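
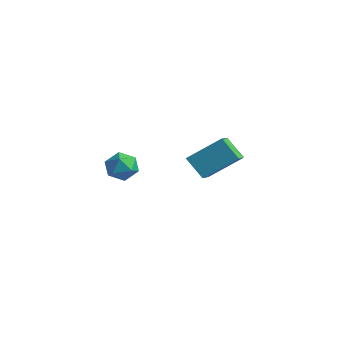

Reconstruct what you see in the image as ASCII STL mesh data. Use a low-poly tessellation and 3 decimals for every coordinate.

solid 
facet normal -0.727 -0.058 0.684
outer loop
vertex -1.513 3.284 -2.732
vertex -2.044 4.138 -3.224
vertex -2.301 2.259 -3.657
endloop
endfacet
facet normal 0.475 -0.762 0.440
outer loop
vertex -1.516 2.322 -4.396
vertex -1.513 3.284 -2.732
vertex -2.301 2.259 -3.657
endloop
endfacet
facet normal -0.727 -0.058 0.684
outer loop
vertex -2.301 2.259 -3.657
vertex -2.044 4.138 -3.224
vertex -2.833 3.113 -4.15
endloop
endfacet
facet normal -0.496 -0.645 -0.582
outer loop
vertex -2.833 3.113 -4.15
vertex -1.516 2.322 -4.396
vertex -2.301 2.259 -3.657
endloop
endfacet
facet normal 0.496 0.644 0.582
outer loop
vertex -1.513 3.284 -2.732
vertex -1.259 4.201 -3.963
vertex -2.044 4.138 -3.224
endloop
endfacet
facet normal 0.474 -0.763 0.440
outer loop
vertex -0.727 3.347 -3.47
vertex -1.513 3.284 -2.732
vertex -1.516 2.322 -4.396
endloop
endfacet
facet normal 0.495 0.645 0.582
outer loop
vertex -0.727 3.347 -3.47
vertex -1.259 4.201 -3.963
vertex -1.513 3.284 -2.732
endloop
endfacet
facet normal -0.475 0.763 -0.439
outer loop
vertex -2.044 4.138 -3.224
vertex -1.259 4.201 -3.963
vertex -2.833 3.113 -4.15
endloop
endfacet
facet normal -0.496 -0.644 -0.583
outer loop
vertex -2.047 3.176 -4.888
vertex -1.516 2.322 -4.396
vertex -2.833 3.113 -4.15
endloop
endfacet
facet normal -0.475 0.762 -0.440
outer loop
vertex -2.833 3.113 -4.15
vertex -1.259 4.201 -3.963
vertex -2.047 3.176 -4.888
endloop
endfacet
facet normal 0.727 0.058 -0.684
outer loop
vertex -2.047 3.176 -4.888
vertex -0.727 3.347 -3.47
vertex -1.516 2.322 -4.396
endloop
endfacet
facet normal 0.727 0.058 -0.684
outer loop
vertex -1.259 4.201 -3.963
vertex -0.727 3.347 -3.47
vertex -2.047 3.176 -4.888
endloop
endfacet
facet normal -0.750 0.591 0.298
outer loop
vertex -2.675 -1.01 -2.715
vertex -2.387 -0.944 -2.121
vertex -2.244 -0.518 -2.607
endloop
endfacet
facet normal -0.642 0.651 -0.405
outer loop
vertex -2.675 -1.01 -2.715
vertex -2.244 -0.518 -2.607
vertex -2.226 -0.855 -3.177
endloop
endfacet
facet normal -0.717 0.002 -0.697
outer loop
vertex -2.675 -1.01 -2.715
vertex -2.226 -0.855 -3.177
vertex -2.358 -1.491 -3.043
endloop
endfacet
facet normal -0.872 -0.458 -0.172
outer loop
vertex -2.675 -1.01 -2.715
vertex -2.358 -1.491 -3.043
vertex -2.458 -1.546 -2.39
endloop
endfacet
facet normal -0.892 -0.093 0.443
outer loop
vertex -2.675 -1.01 -2.715
vertex -2.458 -1.546 -2.39
vertex -2.387 -0.944 -2.121
endloop
endfacet
facet normal 0.031 0.861 -0.508
outer loop
vertex -2.226 -0.855 -3.177
vertex -2.244 -0.518 -2.607
vertex -1.662 -0.694 -2.87
endloop
endfacet
facet normal -0.142 0.765 0.629
outer loop
vertex -2.244 -0.518 -2.607
vertex -2.387 -0.944 -2.121
vertex -1.762 -0.749 -2.217
endloop
endfacet
facet normal -0.372 -0.342 0.863
outer loop
vertex -2.387 -0.944 -2.121
vertex -2.458 -1.546 -2.39
vertex -1.894 -1.385 -2.083
endloop
endfacet
facet normal -0.341 -0.931 -0.131
outer loop
vertex -2.458 -1.546 -2.39
vertex -2.358 -1.491 -3.043
vertex -1.876 -1.722 -2.653
endloop
endfacet
facet normal -0.092 -0.187 -0.978
outer loop
vertex -2.358 -1.491 -3.043
vertex -2.226 -0.855 -3.177
vertex -1.733 -1.296 -3.139
endloop
endfacet
facet normal 0.872 0.458 0.172
outer loop
vertex -1.445 -1.23 -2.545
vertex -1.662 -0.694 -2.87
vertex -1.762 -0.749 -2.217
endloop
endfacet
facet normal 0.717 -0.002 0.697
outer loop
vertex -1.445 -1.23 -2.545
vertex -1.762 -0.749 -2.217
vertex -1.894 -1.385 -2.083
endloop
endfacet
facet normal 0.642 -0.651 0.405
outer loop
vertex -1.445 -1.23 -2.545
vertex -1.894 -1.385 -2.083
vertex -1.876 -1.722 -2.653
endloop
endfacet
facet normal 0.750 -0.591 -0.298
outer loop
vertex -1.445 -1.23 -2.545
vertex -1.876 -1.722 -2.653
vertex -1.733 -1.296 -3.139
endloop
endfacet
facet normal 0.892 0.093 -0.443
outer loop
vertex -1.445 -1.23 -2.545
vertex -1.733 -1.296 -3.139
vertex -1.662 -0.694 -2.87
endloop
endfacet
facet normal 0.341 0.931 0.131
outer loop
vertex -1.762 -0.749 -2.217
vertex -1.662 -0.694 -2.87
vertex -2.244 -0.518 -2.607
endloop
endfacet
facet normal 0.092 0.187 0.978
outer loop
vertex -1.894 -1.385 -2.083
vertex -1.762 -0.749 -2.217
vertex -2.387 -0.944 -2.121
endloop
endfacet
facet normal -0.031 -0.861 0.508
outer loop
vertex -1.876 -1.722 -2.653
vertex -1.894 -1.385 -2.083
vertex -2.458 -1.546 -2.39
endloop
endfacet
facet normal 0.142 -0.765 -0.629
outer loop
vertex -1.733 -1.296 -3.139
vertex -1.876 -1.722 -2.653
vertex -2.358 -1.491 -3.043
endloop
endfacet
facet normal 0.372 0.342 -0.863
outer loop
vertex -1.662 -0.694 -2.87
vertex -1.733 -1.296 -3.139
vertex -2.226 -0.855 -3.177
endloop
endfacet

endsolid


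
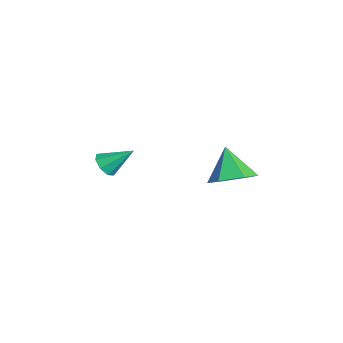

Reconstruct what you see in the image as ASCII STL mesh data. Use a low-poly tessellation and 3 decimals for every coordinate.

solid 
facet normal -0.235 -0.757 -0.609
outer loop
vertex 0.879 -3.215 2.992
vertex 0.555 -3.504 3.476
vertex 0.4 -3.08 3.009
endloop
endfacet
facet normal 0.217 0.834 -0.507
outer loop
vertex 0.879 -3.215 2.992
vertex 0.4 -3.08 3.009
vertex 0.905 -2.376 4.384
endloop
endfacet
facet normal -0.233 -0.757 -0.610
outer loop
vertex 0.4 -3.08 3.009
vertex 0.555 -3.504 3.476
vertex 0.012 -3.194 3.299
endloop
endfacet
facet normal -0.451 0.851 -0.270
outer loop
vertex 0.4 -3.08 3.009
vertex 0.012 -3.194 3.299
vertex 0.905 -2.376 4.384
endloop
endfacet
facet normal -0.234 -0.758 -0.609
outer loop
vertex 0.012 -3.194 3.299
vertex 0.555 -3.504 3.476
vertex -0.057 -3.489 3.693
endloop
endfacet
facet normal -0.804 0.534 0.259
outer loop
vertex 0.012 -3.194 3.299
vertex -0.057 -3.489 3.693
vertex 0.905 -2.376 4.384
endloop
endfacet
facet normal -0.234 -0.758 -0.609
outer loop
vertex -0.057 -3.489 3.693
vertex 0.555 -3.504 3.476
vertex 0.232 -3.793 3.96
endloop
endfacet
facet normal -0.635 0.072 0.769
outer loop
vertex -0.057 -3.489 3.693
vertex 0.232 -3.793 3.96
vertex 0.905 -2.376 4.384
endloop
endfacet
facet normal -0.234 -0.758 -0.609
outer loop
vertex 0.232 -3.793 3.96
vertex 0.555 -3.504 3.476
vertex 0.71 -3.928 3.944
endloop
endfacet
facet normal -0.043 -0.267 0.963
outer loop
vertex 0.232 -3.793 3.96
vertex 0.71 -3.928 3.944
vertex 0.905 -2.376 4.384
endloop
endfacet
facet normal -0.236 -0.758 -0.608
outer loop
vertex 0.71 -3.928 3.944
vertex 0.555 -3.504 3.476
vertex 1.098 -3.815 3.653
endloop
endfacet
facet normal 0.627 -0.284 0.725
outer loop
vertex 0.71 -3.928 3.944
vertex 1.098 -3.815 3.653
vertex 0.905 -2.376 4.384
endloop
endfacet
facet normal -0.235 -0.757 -0.609
outer loop
vertex 1.098 -3.815 3.653
vertex 0.555 -3.504 3.476
vertex 1.168 -3.52 3.259
endloop
endfacet
facet normal 0.980 0.031 0.197
outer loop
vertex 1.098 -3.815 3.653
vertex 1.168 -3.52 3.259
vertex 0.905 -2.376 4.384
endloop
endfacet
facet normal -0.236 -0.757 -0.610
outer loop
vertex 1.168 -3.52 3.259
vertex 0.555 -3.504 3.476
vertex 0.879 -3.215 2.992
endloop
endfacet
facet normal 0.811 0.494 -0.313
outer loop
vertex 1.168 -3.52 3.259
vertex 0.879 -3.215 2.992
vertex 0.905 -2.376 4.384
endloop
endfacet
facet normal 0.605 0.040 -0.795
outer loop
vertex 1.054 2.253 2.154
vertex 0.22 1.985 1.506
vertex 0.43 3.033 1.719
endloop
endfacet
facet normal 0.194 0.592 0.783
outer loop
vertex 1.054 2.253 2.154
vertex 0.43 3.033 1.719
vertex -0.82 1.915 2.874
endloop
endfacet
facet normal 0.605 0.040 -0.795
outer loop
vertex 0.43 3.033 1.719
vertex 0.22 1.985 1.506
vertex -0.404 2.765 1.071
endloop
endfacet
facet normal -0.484 0.829 0.279
outer loop
vertex 0.43 3.033 1.719
vertex -0.404 2.765 1.071
vertex -0.82 1.915 2.874
endloop
endfacet
facet normal 0.605 0.040 -0.795
outer loop
vertex -0.404 2.765 1.071
vertex 0.22 1.985 1.506
vertex -0.614 1.717 0.858
endloop
endfacet
facet normal -0.968 0.219 -0.120
outer loop
vertex -0.404 2.765 1.071
vertex -0.614 1.717 0.858
vertex -0.82 1.915 2.874
endloop
endfacet
facet normal 0.605 0.041 -0.795
outer loop
vertex -0.614 1.717 0.858
vertex 0.22 1.985 1.506
vertex 0.011 0.937 1.293
endloop
endfacet
facet normal -0.776 -0.631 -0.017
outer loop
vertex -0.614 1.717 0.858
vertex 0.011 0.937 1.293
vertex -0.82 1.915 2.874
endloop
endfacet
facet normal 0.605 0.041 -0.795
outer loop
vertex 0.011 0.937 1.293
vertex 0.22 1.985 1.506
vertex 0.845 1.205 1.941
endloop
endfacet
facet normal -0.098 -0.869 0.486
outer loop
vertex 0.011 0.937 1.293
vertex 0.845 1.205 1.941
vertex -0.82 1.915 2.874
endloop
endfacet
facet normal 0.605 0.041 -0.795
outer loop
vertex 0.845 1.205 1.941
vertex 0.22 1.985 1.506
vertex 1.054 2.253 2.154
endloop
endfacet
facet normal 0.387 -0.257 0.886
outer loop
vertex 0.845 1.205 1.941
vertex 1.054 2.253 2.154
vertex -0.82 1.915 2.874
endloop
endfacet

endsolid


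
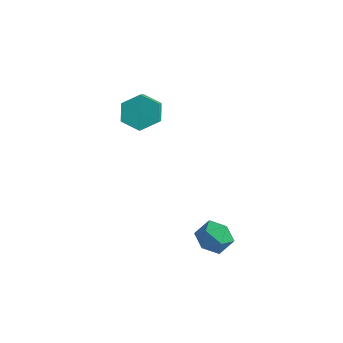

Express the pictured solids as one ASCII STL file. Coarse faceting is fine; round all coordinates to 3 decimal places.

solid 
facet normal -0.319 0.851 -0.417
outer loop
vertex 3.534 -2.216 -3.412
vertex 2.717 -2.291 -2.941
vertex 3.445 -1.828 -2.553
endloop
endfacet
facet normal 0.391 0.853 -0.345
outer loop
vertex 3.534 -2.216 -3.412
vertex 3.445 -1.828 -2.553
vertex 4.24 -2.286 -2.785
endloop
endfacet
facet normal 0.651 0.292 -0.701
outer loop
vertex 3.534 -2.216 -3.412
vertex 4.24 -2.286 -2.785
vertex 4.003 -3.032 -3.316
endloop
endfacet
facet normal 0.103 -0.058 -0.993
outer loop
vertex 3.534 -2.216 -3.412
vertex 4.003 -3.032 -3.316
vertex 3.062 -3.035 -3.413
endloop
endfacet
facet normal -0.498 0.288 -0.818
outer loop
vertex 3.534 -2.216 -3.412
vertex 3.062 -3.035 -3.413
vertex 2.717 -2.291 -2.941
endloop
endfacet
facet normal 0.542 0.765 0.347
outer loop
vertex 4.24 -2.286 -2.785
vertex 3.445 -1.828 -2.553
vertex 3.858 -2.405 -1.927
endloop
endfacet
facet normal -0.606 0.761 0.229
outer loop
vertex 3.445 -1.828 -2.553
vertex 2.717 -2.291 -2.941
vertex 2.917 -2.408 -2.024
endloop
endfacet
facet normal -0.895 -0.149 -0.419
outer loop
vertex 2.717 -2.291 -2.941
vertex 3.062 -3.035 -3.413
vertex 2.68 -3.154 -2.555
endloop
endfacet
facet normal 0.075 -0.708 -0.702
outer loop
vertex 3.062 -3.035 -3.413
vertex 4.003 -3.032 -3.316
vertex 3.475 -3.612 -2.787
endloop
endfacet
facet normal 0.963 -0.143 -0.228
outer loop
vertex 4.003 -3.032 -3.316
vertex 4.24 -2.286 -2.785
vertex 4.203 -3.149 -2.399
endloop
endfacet
facet normal -0.103 0.058 0.993
outer loop
vertex 3.386 -3.224 -1.928
vertex 3.858 -2.405 -1.927
vertex 2.917 -2.408 -2.024
endloop
endfacet
facet normal -0.651 -0.292 0.701
outer loop
vertex 3.386 -3.224 -1.928
vertex 2.917 -2.408 -2.024
vertex 2.68 -3.154 -2.555
endloop
endfacet
facet normal -0.391 -0.853 0.345
outer loop
vertex 3.386 -3.224 -1.928
vertex 2.68 -3.154 -2.555
vertex 3.475 -3.612 -2.787
endloop
endfacet
facet normal 0.319 -0.851 0.417
outer loop
vertex 3.386 -3.224 -1.928
vertex 3.475 -3.612 -2.787
vertex 4.203 -3.149 -2.399
endloop
endfacet
facet normal 0.498 -0.288 0.818
outer loop
vertex 3.386 -3.224 -1.928
vertex 4.203 -3.149 -2.399
vertex 3.858 -2.405 -1.927
endloop
endfacet
facet normal -0.075 0.708 0.702
outer loop
vertex 2.917 -2.408 -2.024
vertex 3.858 -2.405 -1.927
vertex 3.445 -1.828 -2.553
endloop
endfacet
facet normal -0.963 0.143 0.228
outer loop
vertex 2.68 -3.154 -2.555
vertex 2.917 -2.408 -2.024
vertex 2.717 -2.291 -2.941
endloop
endfacet
facet normal -0.542 -0.765 -0.347
outer loop
vertex 3.475 -3.612 -2.787
vertex 2.68 -3.154 -2.555
vertex 3.062 -3.035 -3.413
endloop
endfacet
facet normal 0.606 -0.761 -0.229
outer loop
vertex 4.203 -3.149 -2.399
vertex 3.475 -3.612 -2.787
vertex 4.003 -3.032 -3.316
endloop
endfacet
facet normal 0.895 0.149 0.419
outer loop
vertex 3.858 -2.405 -1.927
vertex 4.203 -3.149 -2.399
vertex 4.24 -2.286 -2.785
endloop
endfacet
facet normal -0.459 0.652 -0.604
outer loop
vertex -1.996 -1.197 0.863
vertex -2.361 -0.738 1.636
vertex -1.502 -0.47 1.273
endloop
endfacet
facet normal 0.728 -0.113 -0.676
outer loop
vertex -1.996 -1.197 0.863
vertex -1.502 -0.47 1.273
vertex -1.275 -2.22 1.811
endloop
endfacet
facet normal 0.728 -0.113 -0.676
outer loop
vertex -1.275 -2.22 1.811
vertex -1.502 -0.47 1.273
vertex -0.781 -1.493 2.221
endloop
endfacet
facet normal 0.460 -0.652 0.603
outer loop
vertex -1.275 -2.22 1.811
vertex -0.781 -1.493 2.221
vertex -1.639 -1.762 2.584
endloop
endfacet
facet normal -0.459 0.652 -0.604
outer loop
vertex -1.502 -0.47 1.273
vertex -2.361 -0.738 1.636
vertex -1.867 -0.011 2.046
endloop
endfacet
facet normal 0.805 0.593 0.028
outer loop
vertex -1.502 -0.47 1.273
vertex -1.867 -0.011 2.046
vertex -0.781 -1.493 2.221
endloop
endfacet
facet normal 0.805 0.593 0.028
outer loop
vertex -0.781 -1.493 2.221
vertex -1.867 -0.011 2.046
vertex -1.146 -1.034 2.994
endloop
endfacet
facet normal 0.460 -0.651 0.604
outer loop
vertex -0.781 -1.493 2.221
vertex -1.146 -1.034 2.994
vertex -1.639 -1.762 2.584
endloop
endfacet
facet normal -0.460 0.652 -0.603
outer loop
vertex -1.867 -0.011 2.046
vertex -2.361 -0.738 1.636
vertex -2.725 -0.28 2.409
endloop
endfacet
facet normal 0.076 0.706 0.704
outer loop
vertex -1.867 -0.011 2.046
vertex -2.725 -0.28 2.409
vertex -1.146 -1.034 2.994
endloop
endfacet
facet normal 0.076 0.706 0.704
outer loop
vertex -1.146 -1.034 2.994
vertex -2.725 -0.28 2.409
vertex -2.004 -1.303 3.357
endloop
endfacet
facet normal 0.460 -0.651 0.604
outer loop
vertex -1.146 -1.034 2.994
vertex -2.004 -1.303 3.357
vertex -1.639 -1.762 2.584
endloop
endfacet
facet normal -0.460 0.652 -0.603
outer loop
vertex -2.725 -0.28 2.409
vertex -2.361 -0.738 1.636
vertex -3.219 -1.007 1.999
endloop
endfacet
facet normal -0.728 0.113 0.676
outer loop
vertex -2.725 -0.28 2.409
vertex -3.219 -1.007 1.999
vertex -2.004 -1.303 3.357
endloop
endfacet
facet normal -0.728 0.113 0.676
outer loop
vertex -2.004 -1.303 3.357
vertex -3.219 -1.007 1.999
vertex -2.498 -2.03 2.947
endloop
endfacet
facet normal 0.459 -0.652 0.604
outer loop
vertex -2.004 -1.303 3.357
vertex -2.498 -2.03 2.947
vertex -1.639 -1.762 2.584
endloop
endfacet
facet normal -0.460 0.651 -0.604
outer loop
vertex -3.219 -1.007 1.999
vertex -2.361 -0.738 1.636
vertex -2.854 -1.466 1.226
endloop
endfacet
facet normal -0.805 -0.593 -0.028
outer loop
vertex -3.219 -1.007 1.999
vertex -2.854 -1.466 1.226
vertex -2.498 -2.03 2.947
endloop
endfacet
facet normal -0.805 -0.593 -0.028
outer loop
vertex -2.498 -2.03 2.947
vertex -2.854 -1.466 1.226
vertex -2.133 -2.489 2.174
endloop
endfacet
facet normal 0.459 -0.652 0.604
outer loop
vertex -2.498 -2.03 2.947
vertex -2.133 -2.489 2.174
vertex -1.639 -1.762 2.584
endloop
endfacet
facet normal -0.460 0.651 -0.604
outer loop
vertex -2.854 -1.466 1.226
vertex -2.361 -0.738 1.636
vertex -1.996 -1.197 0.863
endloop
endfacet
facet normal -0.076 -0.706 -0.704
outer loop
vertex -2.854 -1.466 1.226
vertex -1.996 -1.197 0.863
vertex -2.133 -2.489 2.174
endloop
endfacet
facet normal -0.076 -0.706 -0.704
outer loop
vertex -2.133 -2.489 2.174
vertex -1.996 -1.197 0.863
vertex -1.275 -2.22 1.811
endloop
endfacet
facet normal 0.460 -0.652 0.603
outer loop
vertex -2.133 -2.489 2.174
vertex -1.275 -2.22 1.811
vertex -1.639 -1.762 2.584
endloop
endfacet

endsolid


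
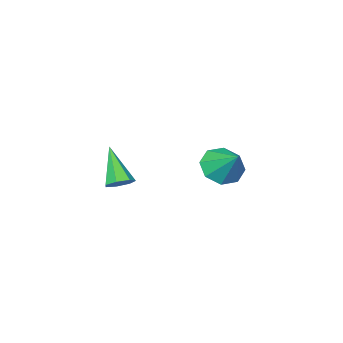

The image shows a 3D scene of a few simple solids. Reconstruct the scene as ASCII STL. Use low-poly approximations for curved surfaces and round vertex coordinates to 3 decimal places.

solid 
facet normal -0.163 -0.730 -0.664
outer loop
vertex -1.883 -2.252 -1.152
vertex -2.734 -1.769 -1.474
vertex -1.74 -1.748 -1.741
endloop
endfacet
facet normal 0.921 0.156 0.357
outer loop
vertex -1.883 -2.252 -1.152
vertex -1.74 -1.748 -1.741
vertex -2.466 -0.571 -0.386
endloop
endfacet
facet normal -0.163 -0.730 -0.663
outer loop
vertex -1.74 -1.748 -1.741
vertex -2.734 -1.769 -1.474
vertex -2.179 -1.257 -2.174
endloop
endfacet
facet normal 0.786 0.608 -0.107
outer loop
vertex -1.74 -1.748 -1.741
vertex -2.179 -1.257 -2.174
vertex -2.466 -0.571 -0.386
endloop
endfacet
facet normal -0.163 -0.730 -0.663
outer loop
vertex -2.179 -1.257 -2.174
vertex -2.734 -1.769 -1.474
vertex -2.943 -1.066 -2.197
endloop
endfacet
facet normal 0.239 0.919 -0.314
outer loop
vertex -2.179 -1.257 -2.174
vertex -2.943 -1.066 -2.197
vertex -2.466 -0.571 -0.386
endloop
endfacet
facet normal -0.164 -0.731 -0.663
outer loop
vertex -2.943 -1.066 -2.197
vertex -2.734 -1.769 -1.474
vertex -3.585 -1.286 -1.796
endloop
endfacet
facet normal -0.399 0.906 -0.142
outer loop
vertex -2.943 -1.066 -2.197
vertex -3.585 -1.286 -1.796
vertex -2.466 -0.571 -0.386
endloop
endfacet
facet normal -0.164 -0.731 -0.663
outer loop
vertex -3.585 -1.286 -1.796
vertex -2.734 -1.769 -1.474
vertex -3.728 -1.789 -1.206
endloop
endfacet
facet normal -0.757 0.577 0.308
outer loop
vertex -3.585 -1.286 -1.796
vertex -3.728 -1.789 -1.206
vertex -2.466 -0.571 -0.386
endloop
endfacet
facet normal -0.164 -0.730 -0.663
outer loop
vertex -3.728 -1.789 -1.206
vertex -2.734 -1.769 -1.474
vertex -3.289 -2.281 -0.773
endloop
endfacet
facet normal -0.622 0.125 0.773
outer loop
vertex -3.728 -1.789 -1.206
vertex -3.289 -2.281 -0.773
vertex -2.466 -0.571 -0.386
endloop
endfacet
facet normal -0.164 -0.731 -0.663
outer loop
vertex -3.289 -2.281 -0.773
vertex -2.734 -1.769 -1.474
vertex -2.525 -2.472 -0.751
endloop
endfacet
facet normal -0.075 -0.186 0.980
outer loop
vertex -3.289 -2.281 -0.773
vertex -2.525 -2.472 -0.751
vertex -2.466 -0.571 -0.386
endloop
endfacet
facet normal -0.164 -0.731 -0.663
outer loop
vertex -2.525 -2.472 -0.751
vertex -2.734 -1.769 -1.474
vertex -1.883 -2.252 -1.152
endloop
endfacet
facet normal 0.564 -0.173 0.808
outer loop
vertex -2.525 -2.472 -0.751
vertex -1.883 -2.252 -1.152
vertex -2.466 -0.571 -0.386
endloop
endfacet
facet normal 0.229 0.596 -0.770
outer loop
vertex 2.772 -2.683 -1.126
vertex 2.434 -2.209 -0.86
vertex 3.053 -2.349 -0.784
endloop
endfacet
facet normal 0.732 -0.679 0.061
outer loop
vertex 2.772 -2.683 -1.126
vertex 3.053 -2.349 -0.784
vertex 1.986 -3.371 0.64
endloop
endfacet
facet normal 0.229 0.595 -0.770
outer loop
vertex 3.053 -2.349 -0.784
vertex 2.434 -2.209 -0.86
vertex 2.868 -1.909 -0.499
endloop
endfacet
facet normal 0.812 -0.036 0.583
outer loop
vertex 3.053 -2.349 -0.784
vertex 2.868 -1.909 -0.499
vertex 1.986 -3.371 0.64
endloop
endfacet
facet normal 0.228 0.596 -0.770
outer loop
vertex 2.868 -1.909 -0.499
vertex 2.434 -2.209 -0.86
vertex 2.356 -1.696 -0.486
endloop
endfacet
facet normal 0.232 0.507 0.830
outer loop
vertex 2.868 -1.909 -0.499
vertex 2.356 -1.696 -0.486
vertex 1.986 -3.371 0.64
endloop
endfacet
facet normal 0.230 0.596 -0.769
outer loop
vertex 2.356 -1.696 -0.486
vertex 2.434 -2.209 -0.86
vertex 1.902 -1.868 -0.755
endloop
endfacet
facet normal -0.571 0.541 0.617
outer loop
vertex 2.356 -1.696 -0.486
vertex 1.902 -1.868 -0.755
vertex 1.986 -3.371 0.64
endloop
endfacet
facet normal 0.229 0.595 -0.771
outer loop
vertex 1.902 -1.868 -0.755
vertex 2.434 -2.209 -0.86
vertex 1.848 -2.298 -1.103
endloop
endfacet
facet normal -0.994 0.041 0.104
outer loop
vertex 1.902 -1.868 -0.755
vertex 1.848 -2.298 -1.103
vertex 1.986 -3.371 0.64
endloop
endfacet
facet normal 0.228 0.597 -0.769
outer loop
vertex 1.848 -2.298 -1.103
vertex 2.434 -2.209 -0.86
vertex 2.235 -2.66 -1.269
endloop
endfacet
facet normal -0.717 -0.618 -0.324
outer loop
vertex 1.848 -2.298 -1.103
vertex 2.235 -2.66 -1.269
vertex 1.986 -3.371 0.64
endloop
endfacet
facet normal 0.230 0.596 -0.769
outer loop
vertex 2.235 -2.66 -1.269
vertex 2.434 -2.209 -0.86
vertex 2.772 -2.683 -1.126
endloop
endfacet
facet normal 0.051 -0.938 -0.343
outer loop
vertex 2.235 -2.66 -1.269
vertex 2.772 -2.683 -1.126
vertex 1.986 -3.371 0.64
endloop
endfacet

endsolid


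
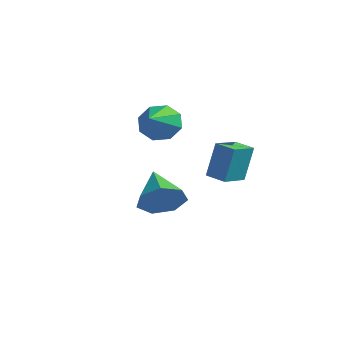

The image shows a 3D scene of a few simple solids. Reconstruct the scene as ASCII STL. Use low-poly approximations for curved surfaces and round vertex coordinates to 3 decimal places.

solid 
facet normal 0.739 -0.452 -0.500
outer loop
vertex 0.701 1.727 -3.163
vertex 0.357 2.13 -4.035
vertex 1.037 2.517 -3.38
endloop
endfacet
facet normal 0.172 0.192 0.966
outer loop
vertex 0.701 1.727 -3.163
vertex 1.037 2.517 -3.38
vertex -1.017 2.97 -3.105
endloop
endfacet
facet normal 0.739 -0.452 -0.500
outer loop
vertex 1.037 2.517 -3.38
vertex 0.357 2.13 -4.035
vertex 0.861 3.015 -4.09
endloop
endfacet
facet normal 0.250 0.821 0.514
outer loop
vertex 1.037 2.517 -3.38
vertex 0.861 3.015 -4.09
vertex -1.017 2.97 -3.105
endloop
endfacet
facet normal 0.739 -0.452 -0.500
outer loop
vertex 0.861 3.015 -4.09
vertex 0.357 2.13 -4.035
vertex 0.306 2.847 -4.758
endloop
endfacet
facet normal -0.107 0.982 -0.158
outer loop
vertex 0.861 3.015 -4.09
vertex 0.306 2.847 -4.758
vertex -1.017 2.97 -3.105
endloop
endfacet
facet normal 0.739 -0.451 -0.500
outer loop
vertex 0.306 2.847 -4.758
vertex 0.357 2.13 -4.035
vertex -0.21 2.139 -4.882
endloop
endfacet
facet normal -0.629 0.554 -0.545
outer loop
vertex 0.306 2.847 -4.758
vertex -0.21 2.139 -4.882
vertex -1.017 2.97 -3.105
endloop
endfacet
facet normal 0.739 -0.451 -0.500
outer loop
vertex -0.21 2.139 -4.882
vertex 0.357 2.13 -4.035
vertex -0.299 1.424 -4.368
endloop
endfacet
facet normal -0.925 -0.140 -0.355
outer loop
vertex -0.21 2.139 -4.882
vertex -0.299 1.424 -4.368
vertex -1.017 2.97 -3.105
endloop
endfacet
facet normal 0.739 -0.451 -0.499
outer loop
vertex -0.299 1.424 -4.368
vertex 0.357 2.13 -4.035
vertex 0.106 1.241 -3.603
endloop
endfacet
facet normal -0.770 -0.578 0.270
outer loop
vertex -0.299 1.424 -4.368
vertex 0.106 1.241 -3.603
vertex -1.017 2.97 -3.105
endloop
endfacet
facet normal 0.739 -0.452 -0.500
outer loop
vertex 0.106 1.241 -3.603
vertex 0.357 2.13 -4.035
vertex 0.701 1.727 -3.163
endloop
endfacet
facet normal -0.282 -0.430 0.857
outer loop
vertex 0.106 1.241 -3.603
vertex 0.701 1.727 -3.163
vertex -1.017 2.97 -3.105
endloop
endfacet
facet normal -0.992 -0.073 0.106
outer loop
vertex 2.277 3.048 -0.765
vertex 2.164 4.216 -1.014
vertex 2.134 2.697 -2.35
endloop
endfacet
facet normal 0.094 -0.974 0.207
outer loop
vertex 3.036 2.764 -2.446
vertex 2.277 3.048 -0.765
vertex 2.134 2.697 -2.35
endloop
endfacet
facet normal -0.992 -0.073 0.106
outer loop
vertex 2.134 2.697 -2.35
vertex 2.164 4.216 -1.014
vertex 2.021 3.865 -2.599
endloop
endfacet
facet normal -0.087 -0.216 -0.973
outer loop
vertex 2.021 3.865 -2.599
vertex 3.036 2.764 -2.446
vertex 2.134 2.697 -2.35
endloop
endfacet
facet normal 0.087 0.216 0.973
outer loop
vertex 2.277 3.048 -0.765
vertex 3.066 4.283 -1.11
vertex 2.164 4.216 -1.014
endloop
endfacet
facet normal 0.094 -0.974 0.207
outer loop
vertex 3.179 3.115 -0.861
vertex 2.277 3.048 -0.765
vertex 3.036 2.764 -2.446
endloop
endfacet
facet normal 0.087 0.216 0.973
outer loop
vertex 3.179 3.115 -0.861
vertex 3.066 4.283 -1.11
vertex 2.277 3.048 -0.765
endloop
endfacet
facet normal -0.094 0.974 -0.207
outer loop
vertex 2.164 4.216 -1.014
vertex 3.066 4.283 -1.11
vertex 2.021 3.865 -2.599
endloop
endfacet
facet normal -0.087 -0.216 -0.973
outer loop
vertex 2.923 3.932 -2.695
vertex 3.036 2.764 -2.446
vertex 2.021 3.865 -2.599
endloop
endfacet
facet normal -0.094 0.974 -0.207
outer loop
vertex 2.021 3.865 -2.599
vertex 3.066 4.283 -1.11
vertex 2.923 3.932 -2.695
endloop
endfacet
facet normal 0.992 0.073 -0.106
outer loop
vertex 2.923 3.932 -2.695
vertex 3.179 3.115 -0.861
vertex 3.036 2.764 -2.446
endloop
endfacet
facet normal 0.992 0.073 -0.106
outer loop
vertex 3.066 4.283 -1.11
vertex 3.179 3.115 -0.861
vertex 2.923 3.932 -2.695
endloop
endfacet
facet normal -0.460 0.776 -0.431
outer loop
vertex -1.783 4.623 -1.974
vertex -2.402 4.649 -1.267
vertex -1.568 5.049 -1.436
endloop
endfacet
facet normal 0.953 -0.153 -0.260
outer loop
vertex -1.783 4.623 -1.974
vertex -1.568 5.049 -1.436
vertex -1.598 3.291 -0.513
endloop
endfacet
facet normal -0.460 0.776 -0.431
outer loop
vertex -1.568 5.049 -1.436
vertex -2.402 4.649 -1.267
vertex -1.842 5.241 -0.798
endloop
endfacet
facet normal 0.923 0.166 0.346
outer loop
vertex -1.568 5.049 -1.436
vertex -1.842 5.241 -0.798
vertex -1.598 3.291 -0.513
endloop
endfacet
facet normal -0.459 0.776 -0.432
outer loop
vertex -1.842 5.241 -0.798
vertex -2.402 4.649 -1.267
vertex -2.444 5.086 -0.436
endloop
endfacet
facet normal 0.471 0.185 0.863
outer loop
vertex -1.842 5.241 -0.798
vertex -2.444 5.086 -0.436
vertex -1.598 3.291 -0.513
endloop
endfacet
facet normal -0.460 0.776 -0.431
outer loop
vertex -2.444 5.086 -0.436
vertex -2.402 4.649 -1.267
vertex -3.021 4.675 -0.56
endloop
endfacet
facet normal -0.136 -0.106 0.985
outer loop
vertex -2.444 5.086 -0.436
vertex -3.021 4.675 -0.56
vertex -1.598 3.291 -0.513
endloop
endfacet
facet normal -0.459 0.777 -0.431
outer loop
vertex -3.021 4.675 -0.56
vertex -2.402 4.649 -1.267
vertex -3.236 4.249 -1.099
endloop
endfacet
facet normal -0.545 -0.538 0.643
outer loop
vertex -3.021 4.675 -0.56
vertex -3.236 4.249 -1.099
vertex -1.598 3.291 -0.513
endloop
endfacet
facet normal -0.459 0.777 -0.431
outer loop
vertex -3.236 4.249 -1.099
vertex -2.402 4.649 -1.267
vertex -2.962 4.058 -1.736
endloop
endfacet
facet normal -0.514 -0.857 0.036
outer loop
vertex -3.236 4.249 -1.099
vertex -2.962 4.058 -1.736
vertex -1.598 3.291 -0.513
endloop
endfacet
facet normal -0.460 0.777 -0.430
outer loop
vertex -2.962 4.058 -1.736
vertex -2.402 4.649 -1.267
vertex -2.36 4.213 -2.099
endloop
endfacet
facet normal -0.063 -0.876 -0.479
outer loop
vertex -2.962 4.058 -1.736
vertex -2.36 4.213 -2.099
vertex -1.598 3.291 -0.513
endloop
endfacet
facet normal -0.459 0.777 -0.430
outer loop
vertex -2.36 4.213 -2.099
vertex -2.402 4.649 -1.267
vertex -1.783 4.623 -1.974
endloop
endfacet
facet normal 0.545 -0.584 -0.601
outer loop
vertex -2.36 4.213 -2.099
vertex -1.783 4.623 -1.974
vertex -1.598 3.291 -0.513
endloop
endfacet

endsolid


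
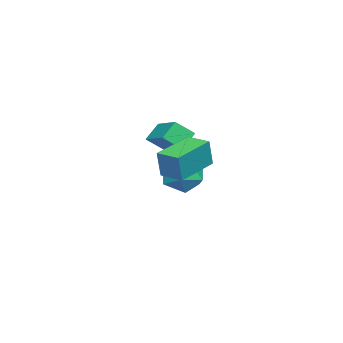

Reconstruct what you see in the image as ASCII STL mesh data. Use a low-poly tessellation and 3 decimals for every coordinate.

solid 
facet normal -0.950 0.237 0.203
outer loop
vertex 2.348 1.726 0.971
vertex 2.629 2.872 0.948
vertex 2.066 1.767 -0.4
endloop
endfacet
facet normal -0.237 -0.971 0.020
outer loop
vertex 4.071 1.268 -0.828
vertex 2.348 1.726 0.971
vertex 2.066 1.767 -0.4
endloop
endfacet
facet normal -0.950 0.237 0.203
outer loop
vertex 2.066 1.767 -0.4
vertex 2.629 2.872 0.948
vertex 2.347 2.913 -0.423
endloop
endfacet
facet normal -0.202 0.030 -0.979
outer loop
vertex 2.347 2.913 -0.423
vertex 4.071 1.268 -0.828
vertex 2.066 1.767 -0.4
endloop
endfacet
facet normal 0.202 -0.030 0.979
outer loop
vertex 2.348 1.726 0.971
vertex 4.634 2.373 0.52
vertex 2.629 2.872 0.948
endloop
endfacet
facet normal -0.237 -0.971 0.020
outer loop
vertex 4.353 1.227 0.543
vertex 2.348 1.726 0.971
vertex 4.071 1.268 -0.828
endloop
endfacet
facet normal 0.202 -0.030 0.979
outer loop
vertex 4.353 1.227 0.543
vertex 4.634 2.373 0.52
vertex 2.348 1.726 0.971
endloop
endfacet
facet normal 0.237 0.971 -0.020
outer loop
vertex 2.629 2.872 0.948
vertex 4.634 2.373 0.52
vertex 2.347 2.913 -0.423
endloop
endfacet
facet normal -0.202 0.030 -0.979
outer loop
vertex 4.352 2.414 -0.851
vertex 4.071 1.268 -0.828
vertex 2.347 2.913 -0.423
endloop
endfacet
facet normal 0.237 0.971 -0.020
outer loop
vertex 2.347 2.913 -0.423
vertex 4.634 2.373 0.52
vertex 4.352 2.414 -0.851
endloop
endfacet
facet normal 0.950 -0.237 -0.203
outer loop
vertex 4.352 2.414 -0.851
vertex 4.353 1.227 0.543
vertex 4.071 1.268 -0.828
endloop
endfacet
facet normal 0.950 -0.237 -0.203
outer loop
vertex 4.634 2.373 0.52
vertex 4.353 1.227 0.543
vertex 4.352 2.414 -0.851
endloop
endfacet
facet normal -0.674 0.240 0.699
outer loop
vertex -1.716 -1.742 0.068
vertex -0.482 -0.269 0.753
vertex -2.212 -0.983 -0.671
endloop
endfacet
facet normal -0.605 -0.722 -0.336
outer loop
vertex -1.458 -1.251 -1.453
vertex -1.716 -1.742 0.068
vertex -2.212 -0.983 -0.671
endloop
endfacet
facet normal -0.674 0.239 0.699
outer loop
vertex -2.212 -0.983 -0.671
vertex -0.482 -0.269 0.753
vertex -0.979 0.49 0.015
endloop
endfacet
facet normal -0.424 0.649 -0.631
outer loop
vertex -0.979 0.49 0.015
vertex -1.458 -1.251 -1.453
vertex -2.212 -0.983 -0.671
endloop
endfacet
facet normal 0.424 -0.649 0.631
outer loop
vertex -1.716 -1.742 0.068
vertex 0.272 -0.537 -0.029
vertex -0.482 -0.269 0.753
endloop
endfacet
facet normal -0.605 -0.722 -0.336
outer loop
vertex -0.961 -2.01 -0.715
vertex -1.716 -1.742 0.068
vertex -1.458 -1.251 -1.453
endloop
endfacet
facet normal 0.424 -0.649 0.631
outer loop
vertex -0.961 -2.01 -0.715
vertex 0.272 -0.537 -0.029
vertex -1.716 -1.742 0.068
endloop
endfacet
facet normal 0.605 0.722 0.336
outer loop
vertex -0.482 -0.269 0.753
vertex 0.272 -0.537 -0.029
vertex -0.979 0.49 0.015
endloop
endfacet
facet normal -0.424 0.649 -0.631
outer loop
vertex -0.224 0.222 -0.768
vertex -1.458 -1.251 -1.453
vertex -0.979 0.49 0.015
endloop
endfacet
facet normal 0.605 0.722 0.336
outer loop
vertex -0.979 0.49 0.015
vertex 0.272 -0.537 -0.029
vertex -0.224 0.222 -0.768
endloop
endfacet
facet normal 0.674 -0.239 -0.699
outer loop
vertex -0.224 0.222 -0.768
vertex -0.961 -2.01 -0.715
vertex -1.458 -1.251 -1.453
endloop
endfacet
facet normal 0.674 -0.239 -0.698
outer loop
vertex 0.272 -0.537 -0.029
vertex -0.961 -2.01 -0.715
vertex -0.224 0.222 -0.768
endloop
endfacet
facet normal -0.376 0.317 0.871
outer loop
vertex -2.57 0.132 -2.591
vertex -2.271 -0.86 -2.101
vertex -1.538 0.021 -2.105
endloop
endfacet
facet normal -0.135 0.865 0.483
outer loop
vertex -2.57 0.132 -2.591
vertex -1.538 0.021 -2.105
vertex -1.643 0.565 -3.108
endloop
endfacet
facet normal -0.482 0.865 -0.140
outer loop
vertex -2.57 0.132 -2.591
vertex -1.643 0.565 -3.108
vertex -2.441 0.02 -3.725
endloop
endfacet
facet normal -0.939 0.316 -0.138
outer loop
vertex -2.57 0.132 -2.591
vertex -2.441 0.02 -3.725
vertex -2.829 -0.861 -3.102
endloop
endfacet
facet normal -0.873 -0.023 0.487
outer loop
vertex -2.57 0.132 -2.591
vertex -2.829 -0.861 -3.102
vertex -2.271 -0.86 -2.101
endloop
endfacet
facet normal 0.557 0.753 0.350
outer loop
vertex -1.643 0.565 -3.108
vertex -1.538 0.021 -2.105
vertex -0.771 -0.159 -2.938
endloop
endfacet
facet normal 0.166 -0.134 0.977
outer loop
vertex -1.538 0.021 -2.105
vertex -2.271 -0.86 -2.101
vertex -1.159 -1.04 -2.315
endloop
endfacet
facet normal -0.637 -0.684 0.356
outer loop
vertex -2.271 -0.86 -2.101
vertex -2.829 -0.861 -3.102
vertex -1.957 -1.585 -2.932
endloop
endfacet
facet normal -0.743 -0.136 -0.655
outer loop
vertex -2.829 -0.861 -3.102
vertex -2.441 0.02 -3.725
vertex -2.062 -1.041 -3.935
endloop
endfacet
facet normal -0.005 0.753 -0.658
outer loop
vertex -2.441 0.02 -3.725
vertex -1.643 0.565 -3.108
vertex -1.329 -0.16 -3.939
endloop
endfacet
facet normal 0.939 -0.316 0.138
outer loop
vertex -1.03 -1.152 -3.449
vertex -0.771 -0.159 -2.938
vertex -1.159 -1.04 -2.315
endloop
endfacet
facet normal 0.482 -0.865 0.140
outer loop
vertex -1.03 -1.152 -3.449
vertex -1.159 -1.04 -2.315
vertex -1.957 -1.585 -2.932
endloop
endfacet
facet normal 0.135 -0.865 -0.483
outer loop
vertex -1.03 -1.152 -3.449
vertex -1.957 -1.585 -2.932
vertex -2.062 -1.041 -3.935
endloop
endfacet
facet normal 0.376 -0.317 -0.871
outer loop
vertex -1.03 -1.152 -3.449
vertex -2.062 -1.041 -3.935
vertex -1.329 -0.16 -3.939
endloop
endfacet
facet normal 0.873 0.023 -0.487
outer loop
vertex -1.03 -1.152 -3.449
vertex -1.329 -0.16 -3.939
vertex -0.771 -0.159 -2.938
endloop
endfacet
facet normal 0.743 0.136 0.655
outer loop
vertex -1.159 -1.04 -2.315
vertex -0.771 -0.159 -2.938
vertex -1.538 0.021 -2.105
endloop
endfacet
facet normal 0.005 -0.753 0.658
outer loop
vertex -1.957 -1.585 -2.932
vertex -1.159 -1.04 -2.315
vertex -2.271 -0.86 -2.101
endloop
endfacet
facet normal -0.557 -0.753 -0.350
outer loop
vertex -2.062 -1.041 -3.935
vertex -1.957 -1.585 -2.932
vertex -2.829 -0.861 -3.102
endloop
endfacet
facet normal -0.166 0.134 -0.977
outer loop
vertex -1.329 -0.16 -3.939
vertex -2.062 -1.041 -3.935
vertex -2.441 0.02 -3.725
endloop
endfacet
facet normal 0.637 0.684 -0.356
outer loop
vertex -0.771 -0.159 -2.938
vertex -1.329 -0.16 -3.939
vertex -1.643 0.565 -3.108
endloop
endfacet

endsolid


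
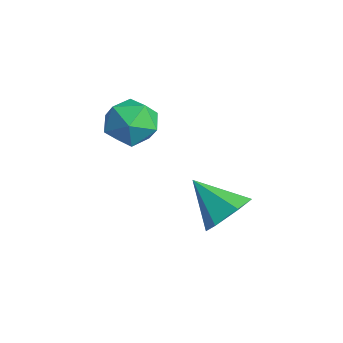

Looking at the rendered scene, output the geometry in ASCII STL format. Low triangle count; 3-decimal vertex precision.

solid 
facet normal 0.420 0.859 -0.291
outer loop
vertex -0.894 0.063 1.497
vertex -1.21 0.552 2.484
vertex -0.194 0.028 2.404
endloop
endfacet
facet normal 0.760 0.301 -0.575
outer loop
vertex -0.894 0.063 1.497
vertex -0.194 0.028 2.404
vertex -0.325 -0.9 1.745
endloop
endfacet
facet normal 0.288 -0.076 -0.955
outer loop
vertex -0.894 0.063 1.497
vertex -0.325 -0.9 1.745
vertex -1.423 -0.95 1.418
endloop
endfacet
facet normal -0.345 0.251 -0.905
outer loop
vertex -0.894 0.063 1.497
vertex -1.423 -0.95 1.418
vertex -1.97 -0.052 1.875
endloop
endfacet
facet normal -0.262 0.829 -0.495
outer loop
vertex -0.894 0.063 1.497
vertex -1.97 -0.052 1.875
vertex -1.21 0.552 2.484
endloop
endfacet
facet normal 0.993 -0.111 -0.041
outer loop
vertex -0.325 -0.9 1.745
vertex -0.194 0.028 2.404
vertex -0.29 -1.008 2.885
endloop
endfacet
facet normal 0.442 0.793 0.420
outer loop
vertex -0.194 0.028 2.404
vertex -1.21 0.552 2.484
vertex -0.837 -0.11 3.342
endloop
endfacet
facet normal -0.663 0.743 0.091
outer loop
vertex -1.21 0.552 2.484
vertex -1.97 -0.052 1.875
vertex -1.935 -0.16 3.015
endloop
endfacet
facet normal -0.796 -0.193 -0.574
outer loop
vertex -1.97 -0.052 1.875
vertex -1.423 -0.95 1.418
vertex -2.066 -1.088 2.356
endloop
endfacet
facet normal 0.228 -0.720 -0.655
outer loop
vertex -1.423 -0.95 1.418
vertex -0.325 -0.9 1.745
vertex -1.05 -1.612 2.276
endloop
endfacet
facet normal 0.345 -0.251 0.905
outer loop
vertex -1.366 -1.123 3.263
vertex -0.29 -1.008 2.885
vertex -0.837 -0.11 3.342
endloop
endfacet
facet normal -0.288 0.076 0.955
outer loop
vertex -1.366 -1.123 3.263
vertex -0.837 -0.11 3.342
vertex -1.935 -0.16 3.015
endloop
endfacet
facet normal -0.760 -0.301 0.575
outer loop
vertex -1.366 -1.123 3.263
vertex -1.935 -0.16 3.015
vertex -2.066 -1.088 2.356
endloop
endfacet
facet normal -0.420 -0.859 0.291
outer loop
vertex -1.366 -1.123 3.263
vertex -2.066 -1.088 2.356
vertex -1.05 -1.612 2.276
endloop
endfacet
facet normal 0.262 -0.829 0.495
outer loop
vertex -1.366 -1.123 3.263
vertex -1.05 -1.612 2.276
vertex -0.29 -1.008 2.885
endloop
endfacet
facet normal 0.796 0.193 0.574
outer loop
vertex -0.837 -0.11 3.342
vertex -0.29 -1.008 2.885
vertex -0.194 0.028 2.404
endloop
endfacet
facet normal -0.228 0.720 0.655
outer loop
vertex -1.935 -0.16 3.015
vertex -0.837 -0.11 3.342
vertex -1.21 0.552 2.484
endloop
endfacet
facet normal -0.993 0.111 0.041
outer loop
vertex -2.066 -1.088 2.356
vertex -1.935 -0.16 3.015
vertex -1.97 -0.052 1.875
endloop
endfacet
facet normal -0.442 -0.793 -0.420
outer loop
vertex -1.05 -1.612 2.276
vertex -2.066 -1.088 2.356
vertex -1.423 -0.95 1.418
endloop
endfacet
facet normal 0.663 -0.743 -0.091
outer loop
vertex -0.29 -1.008 2.885
vertex -1.05 -1.612 2.276
vertex -0.325 -0.9 1.745
endloop
endfacet
facet normal 0.710 0.365 -0.602
outer loop
vertex 2.073 1.158 -1.583
vertex 1.467 2.032 -1.769
vertex 2.167 2.025 -0.947
endloop
endfacet
facet normal 0.330 -0.581 0.744
outer loop
vertex 2.073 1.158 -1.583
vertex 2.167 2.025 -0.947
vertex 0.053 1.308 -0.571
endloop
endfacet
facet normal 0.711 0.363 -0.602
outer loop
vertex 2.167 2.025 -0.947
vertex 1.467 2.032 -1.769
vertex 1.562 2.9 -1.133
endloop
endfacet
facet normal 0.082 0.261 0.962
outer loop
vertex 2.167 2.025 -0.947
vertex 1.562 2.9 -1.133
vertex 0.053 1.308 -0.571
endloop
endfacet
facet normal 0.710 0.364 -0.603
outer loop
vertex 1.562 2.9 -1.133
vertex 1.467 2.032 -1.769
vertex 0.861 2.907 -1.955
endloop
endfacet
facet normal -0.549 0.688 0.474
outer loop
vertex 1.562 2.9 -1.133
vertex 0.861 2.907 -1.955
vertex 0.053 1.308 -0.571
endloop
endfacet
facet normal 0.710 0.364 -0.603
outer loop
vertex 0.861 2.907 -1.955
vertex 1.467 2.032 -1.769
vertex 0.766 2.039 -2.591
endloop
endfacet
facet normal -0.934 0.272 -0.231
outer loop
vertex 0.861 2.907 -1.955
vertex 0.766 2.039 -2.591
vertex 0.053 1.308 -0.571
endloop
endfacet
facet normal 0.710 0.364 -0.603
outer loop
vertex 0.766 2.039 -2.591
vertex 1.467 2.032 -1.769
vertex 1.372 1.165 -2.405
endloop
endfacet
facet normal -0.687 -0.572 -0.449
outer loop
vertex 0.766 2.039 -2.591
vertex 1.372 1.165 -2.405
vertex 0.053 1.308 -0.571
endloop
endfacet
facet normal 0.710 0.364 -0.603
outer loop
vertex 1.372 1.165 -2.405
vertex 1.467 2.032 -1.769
vertex 2.073 1.158 -1.583
endloop
endfacet
facet normal -0.055 -0.998 0.038
outer loop
vertex 1.372 1.165 -2.405
vertex 2.073 1.158 -1.583
vertex 0.053 1.308 -0.571
endloop
endfacet

endsolid


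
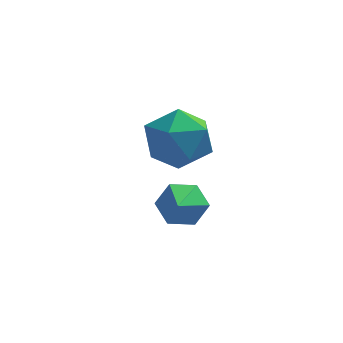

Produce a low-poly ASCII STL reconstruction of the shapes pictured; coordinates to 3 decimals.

solid 
facet normal 0.024 0.813 -0.582
outer loop
vertex -1.146 -1.12 -0.567
vertex -1.55 -0.704 -0.002
vertex -0.741 -0.72 0.009
endloop
endfacet
facet normal 0.782 -0.610 -0.126
outer loop
vertex -1.146 -1.12 -0.567
vertex -0.741 -0.72 0.009
vertex -1.59 -1.996 0.922
endloop
endfacet
facet normal 0.024 0.813 -0.582
outer loop
vertex -0.741 -0.72 0.009
vertex -1.55 -0.704 -0.002
vertex -1.145 -0.304 0.574
endloop
endfacet
facet normal 0.783 -0.079 0.618
outer loop
vertex -0.741 -0.72 0.009
vertex -1.145 -0.304 0.574
vertex -1.59 -1.996 0.922
endloop
endfacet
facet normal 0.025 0.813 -0.582
outer loop
vertex -1.145 -0.304 0.574
vertex -1.55 -0.704 -0.002
vertex -1.955 -0.287 0.563
endloop
endfacet
facet normal -0.009 0.204 0.979
outer loop
vertex -1.145 -0.304 0.574
vertex -1.955 -0.287 0.563
vertex -1.59 -1.996 0.922
endloop
endfacet
facet normal 0.025 0.813 -0.582
outer loop
vertex -1.955 -0.287 0.563
vertex -1.55 -0.704 -0.002
vertex -2.36 -0.687 -0.013
endloop
endfacet
facet normal -0.802 -0.046 0.596
outer loop
vertex -1.955 -0.287 0.563
vertex -2.36 -0.687 -0.013
vertex -1.59 -1.996 0.922
endloop
endfacet
facet normal 0.025 0.813 -0.581
outer loop
vertex -2.36 -0.687 -0.013
vertex -1.55 -0.704 -0.002
vertex -1.956 -1.103 -0.578
endloop
endfacet
facet normal -0.802 -0.578 -0.148
outer loop
vertex -2.36 -0.687 -0.013
vertex -1.956 -1.103 -0.578
vertex -1.59 -1.996 0.922
endloop
endfacet
facet normal 0.025 0.813 -0.581
outer loop
vertex -1.956 -1.103 -0.578
vertex -1.55 -0.704 -0.002
vertex -1.146 -1.12 -0.567
endloop
endfacet
facet normal -0.011 -0.860 -0.510
outer loop
vertex -1.956 -1.103 -0.578
vertex -1.146 -1.12 -0.567
vertex -1.59 -1.996 0.922
endloop
endfacet
facet normal 0.119 0.818 0.562
outer loop
vertex -2.255 2.99 1.19
vertex -1.867 2.297 2.117
vertex -1.068 2.737 1.307
endloop
endfacet
facet normal 0.219 0.967 -0.130
outer loop
vertex -2.255 2.99 1.19
vertex -1.068 2.737 1.307
vertex -1.592 2.708 0.206
endloop
endfacet
facet normal -0.376 0.792 -0.481
outer loop
vertex -2.255 2.99 1.19
vertex -1.592 2.708 0.206
vertex -2.716 2.252 0.335
endloop
endfacet
facet normal -0.845 0.535 -0.006
outer loop
vertex -2.255 2.99 1.19
vertex -2.716 2.252 0.335
vertex -2.886 1.998 1.516
endloop
endfacet
facet normal -0.538 0.552 0.638
outer loop
vertex -2.255 2.99 1.19
vertex -2.886 1.998 1.516
vertex -1.867 2.297 2.117
endloop
endfacet
facet normal 0.747 0.552 -0.370
outer loop
vertex -1.592 2.708 0.206
vertex -1.068 2.737 1.307
vertex -0.794 1.842 0.524
endloop
endfacet
facet normal 0.586 0.312 0.748
outer loop
vertex -1.068 2.737 1.307
vertex -1.867 2.297 2.117
vertex -0.964 1.588 1.705
endloop
endfacet
facet normal -0.478 -0.121 0.870
outer loop
vertex -1.867 2.297 2.117
vertex -2.886 1.998 1.516
vertex -2.088 1.132 1.834
endloop
endfacet
facet normal -0.974 -0.148 -0.172
outer loop
vertex -2.886 1.998 1.516
vertex -2.716 2.252 0.335
vertex -2.612 1.103 0.733
endloop
endfacet
facet normal -0.217 0.269 -0.938
outer loop
vertex -2.716 2.252 0.335
vertex -1.592 2.708 0.206
vertex -1.813 1.543 -0.077
endloop
endfacet
facet normal 0.845 -0.535 0.006
outer loop
vertex -1.425 0.85 0.85
vertex -0.794 1.842 0.524
vertex -0.964 1.588 1.705
endloop
endfacet
facet normal 0.376 -0.792 0.481
outer loop
vertex -1.425 0.85 0.85
vertex -0.964 1.588 1.705
vertex -2.088 1.132 1.834
endloop
endfacet
facet normal -0.219 -0.967 0.130
outer loop
vertex -1.425 0.85 0.85
vertex -2.088 1.132 1.834
vertex -2.612 1.103 0.733
endloop
endfacet
facet normal -0.119 -0.818 -0.562
outer loop
vertex -1.425 0.85 0.85
vertex -2.612 1.103 0.733
vertex -1.813 1.543 -0.077
endloop
endfacet
facet normal 0.538 -0.552 -0.638
outer loop
vertex -1.425 0.85 0.85
vertex -1.813 1.543 -0.077
vertex -0.794 1.842 0.524
endloop
endfacet
facet normal 0.974 0.148 0.172
outer loop
vertex -0.964 1.588 1.705
vertex -0.794 1.842 0.524
vertex -1.068 2.737 1.307
endloop
endfacet
facet normal 0.217 -0.269 0.938
outer loop
vertex -2.088 1.132 1.834
vertex -0.964 1.588 1.705
vertex -1.867 2.297 2.117
endloop
endfacet
facet normal -0.747 -0.552 0.370
outer loop
vertex -2.612 1.103 0.733
vertex -2.088 1.132 1.834
vertex -2.886 1.998 1.516
endloop
endfacet
facet normal -0.586 -0.312 -0.748
outer loop
vertex -1.813 1.543 -0.077
vertex -2.612 1.103 0.733
vertex -2.716 2.252 0.335
endloop
endfacet
facet normal 0.478 0.121 -0.870
outer loop
vertex -0.794 1.842 0.524
vertex -1.813 1.543 -0.077
vertex -1.592 2.708 0.206
endloop
endfacet

endsolid


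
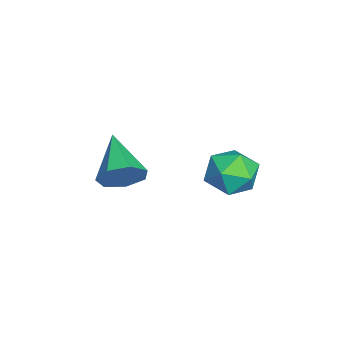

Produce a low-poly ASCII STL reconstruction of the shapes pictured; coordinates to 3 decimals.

solid 
facet normal 0.866 0.245 -0.435
outer loop
vertex -2.395 -1.585 1.49
vertex -2.778 -1.202 0.943
vertex -2.514 -0.939 1.617
endloop
endfacet
facet normal 0.102 -0.174 0.979
outer loop
vertex -2.395 -1.585 1.49
vertex -2.514 -0.939 1.617
vertex -4.242 -1.618 1.677
endloop
endfacet
facet normal 0.867 0.245 -0.435
outer loop
vertex -2.514 -0.939 1.617
vertex -2.778 -1.202 0.943
vertex -2.832 -0.492 1.235
endloop
endfacet
facet normal -0.190 0.556 0.809
outer loop
vertex -2.514 -0.939 1.617
vertex -2.832 -0.492 1.235
vertex -4.242 -1.618 1.677
endloop
endfacet
facet normal 0.866 0.245 -0.436
outer loop
vertex -2.832 -0.492 1.235
vertex -2.778 -1.202 0.943
vertex -3.11 -0.58 0.634
endloop
endfacet
facet normal -0.586 0.795 0.155
outer loop
vertex -2.832 -0.492 1.235
vertex -3.11 -0.58 0.634
vertex -4.242 -1.618 1.677
endloop
endfacet
facet normal 0.866 0.246 -0.435
outer loop
vertex -3.11 -0.58 0.634
vertex -2.778 -1.202 0.943
vertex -3.137 -1.136 0.265
endloop
endfacet
facet normal -0.789 0.366 -0.493
outer loop
vertex -3.11 -0.58 0.634
vertex -3.137 -1.136 0.265
vertex -4.242 -1.618 1.677
endloop
endfacet
facet normal 0.866 0.246 -0.435
outer loop
vertex -3.137 -1.136 0.265
vertex -2.778 -1.202 0.943
vertex -2.894 -1.742 0.406
endloop
endfacet
facet normal -0.646 -0.409 -0.645
outer loop
vertex -3.137 -1.136 0.265
vertex -2.894 -1.742 0.406
vertex -4.242 -1.618 1.677
endloop
endfacet
facet normal 0.866 0.246 -0.434
outer loop
vertex -2.894 -1.742 0.406
vertex -2.778 -1.202 0.943
vertex -2.564 -1.942 0.951
endloop
endfacet
facet normal -0.264 -0.946 -0.187
outer loop
vertex -2.894 -1.742 0.406
vertex -2.564 -1.942 0.951
vertex -4.242 -1.618 1.677
endloop
endfacet
facet normal 0.866 0.246 -0.435
outer loop
vertex -2.564 -1.942 0.951
vertex -2.778 -1.202 0.943
vertex -2.395 -1.585 1.49
endloop
endfacet
facet normal 0.069 -0.842 0.536
outer loop
vertex -2.564 -1.942 0.951
vertex -2.395 -1.585 1.49
vertex -4.242 -1.618 1.677
endloop
endfacet
facet normal -0.486 0.528 0.697
outer loop
vertex -0.8 2.677 3.229
vertex -1.227 1.998 3.446
vertex -0.505 2.171 3.818
endloop
endfacet
facet normal 0.173 0.788 0.591
outer loop
vertex -0.8 2.677 3.229
vertex -0.505 2.171 3.818
vertex 0.008 2.487 3.246
endloop
endfacet
facet normal 0.230 0.968 -0.098
outer loop
vertex -0.8 2.677 3.229
vertex 0.008 2.487 3.246
vertex -0.397 2.51 2.521
endloop
endfacet
facet normal -0.392 0.820 -0.417
outer loop
vertex -0.8 2.677 3.229
vertex -0.397 2.51 2.521
vertex -1.161 2.208 2.645
endloop
endfacet
facet normal -0.833 0.548 0.075
outer loop
vertex -0.8 2.677 3.229
vertex -1.161 2.208 2.645
vertex -1.227 1.998 3.446
endloop
endfacet
facet normal 0.640 0.266 0.721
outer loop
vertex 0.008 2.487 3.246
vertex -0.505 2.171 3.818
vertex 0.081 1.692 3.475
endloop
endfacet
facet normal -0.423 -0.154 0.893
outer loop
vertex -0.505 2.171 3.818
vertex -1.227 1.998 3.446
vertex -0.683 1.39 3.599
endloop
endfacet
facet normal -0.986 -0.123 -0.114
outer loop
vertex -1.227 1.998 3.446
vertex -1.161 2.208 2.645
vertex -1.088 1.413 2.874
endloop
endfacet
facet normal -0.273 0.317 -0.908
outer loop
vertex -1.161 2.208 2.645
vertex -0.397 2.51 2.521
vertex -0.575 1.729 2.302
endloop
endfacet
facet normal 0.733 0.557 -0.392
outer loop
vertex -0.397 2.51 2.521
vertex 0.008 2.487 3.246
vertex 0.147 1.902 2.674
endloop
endfacet
facet normal 0.392 -0.820 0.417
outer loop
vertex -0.28 1.223 2.891
vertex 0.081 1.692 3.475
vertex -0.683 1.39 3.599
endloop
endfacet
facet normal -0.230 -0.968 0.098
outer loop
vertex -0.28 1.223 2.891
vertex -0.683 1.39 3.599
vertex -1.088 1.413 2.874
endloop
endfacet
facet normal -0.173 -0.788 -0.591
outer loop
vertex -0.28 1.223 2.891
vertex -1.088 1.413 2.874
vertex -0.575 1.729 2.302
endloop
endfacet
facet normal 0.486 -0.528 -0.697
outer loop
vertex -0.28 1.223 2.891
vertex -0.575 1.729 2.302
vertex 0.147 1.902 2.674
endloop
endfacet
facet normal 0.833 -0.548 -0.075
outer loop
vertex -0.28 1.223 2.891
vertex 0.147 1.902 2.674
vertex 0.081 1.692 3.475
endloop
endfacet
facet normal 0.273 -0.317 0.908
outer loop
vertex -0.683 1.39 3.599
vertex 0.081 1.692 3.475
vertex -0.505 2.171 3.818
endloop
endfacet
facet normal -0.733 -0.557 0.392
outer loop
vertex -1.088 1.413 2.874
vertex -0.683 1.39 3.599
vertex -1.227 1.998 3.446
endloop
endfacet
facet normal -0.640 -0.266 -0.721
outer loop
vertex -0.575 1.729 2.302
vertex -1.088 1.413 2.874
vertex -1.161 2.208 2.645
endloop
endfacet
facet normal 0.423 0.154 -0.893
outer loop
vertex 0.147 1.902 2.674
vertex -0.575 1.729 2.302
vertex -0.397 2.51 2.521
endloop
endfacet
facet normal 0.986 0.123 0.114
outer loop
vertex 0.081 1.692 3.475
vertex 0.147 1.902 2.674
vertex 0.008 2.487 3.246
endloop
endfacet

endsolid


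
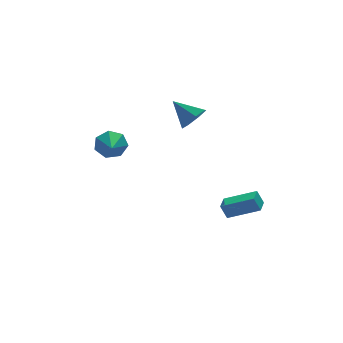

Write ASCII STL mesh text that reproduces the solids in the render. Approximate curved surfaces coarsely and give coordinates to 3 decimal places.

solid 
facet normal 0.462 -0.674 -0.576
outer loop
vertex 2.747 3.48 -0.191
vertex 1.871 3.18 -0.543
vertex 2.468 3.888 -0.893
endloop
endfacet
facet normal 0.530 0.807 0.258
outer loop
vertex 2.747 3.48 -0.191
vertex 2.468 3.888 -0.893
vertex 1.049 4.38 0.483
endloop
endfacet
facet normal 0.462 -0.674 -0.576
outer loop
vertex 2.468 3.888 -0.893
vertex 1.871 3.18 -0.543
vertex 1.739 3.763 -1.332
endloop
endfacet
facet normal 0.026 0.949 -0.313
outer loop
vertex 2.468 3.888 -0.893
vertex 1.739 3.763 -1.332
vertex 1.049 4.38 0.483
endloop
endfacet
facet normal 0.462 -0.675 -0.576
outer loop
vertex 1.739 3.763 -1.332
vertex 1.871 3.18 -0.543
vertex 1.11 3.199 -1.176
endloop
endfacet
facet normal -0.655 0.604 -0.454
outer loop
vertex 1.739 3.763 -1.332
vertex 1.11 3.199 -1.176
vertex 1.049 4.38 0.483
endloop
endfacet
facet normal 0.462 -0.674 -0.576
outer loop
vertex 1.11 3.199 -1.176
vertex 1.871 3.18 -0.543
vertex 1.055 2.62 -0.543
endloop
endfacet
facet normal -0.998 0.031 -0.059
outer loop
vertex 1.11 3.199 -1.176
vertex 1.055 2.62 -0.543
vertex 1.049 4.38 0.483
endloop
endfacet
facet normal 0.463 -0.674 -0.576
outer loop
vertex 1.055 2.62 -0.543
vertex 1.871 3.18 -0.543
vertex 1.614 2.463 0.09
endloop
endfacet
facet normal -0.746 -0.338 0.575
outer loop
vertex 1.055 2.62 -0.543
vertex 1.614 2.463 0.09
vertex 1.049 4.38 0.483
endloop
endfacet
facet normal 0.462 -0.674 -0.576
outer loop
vertex 1.614 2.463 0.09
vertex 1.871 3.18 -0.543
vertex 2.367 2.846 0.246
endloop
endfacet
facet normal -0.087 -0.225 0.971
outer loop
vertex 1.614 2.463 0.09
vertex 2.367 2.846 0.246
vertex 1.049 4.38 0.483
endloop
endfacet
facet normal 0.462 -0.674 -0.576
outer loop
vertex 2.367 2.846 0.246
vertex 1.871 3.18 -0.543
vertex 2.747 3.48 -0.191
endloop
endfacet
facet normal 0.480 0.284 0.830
outer loop
vertex 2.367 2.846 0.246
vertex 2.747 3.48 -0.191
vertex 1.049 4.38 0.483
endloop
endfacet
facet normal 0.325 0.868 -0.376
outer loop
vertex -2.724 2.758 -0.5
vertex -3.459 2.753 -1.148
vertex -3.442 3.137 -0.246
endloop
endfacet
facet normal 0.245 -0.175 0.954
outer loop
vertex -2.724 2.758 -0.5
vertex -3.442 3.137 -0.246
vertex -4.061 1.147 -0.452
endloop
endfacet
facet normal 0.324 0.868 -0.376
outer loop
vertex -3.442 3.137 -0.246
vertex -3.459 2.753 -1.148
vertex -4.173 3.226 -0.671
endloop
endfacet
facet normal -0.496 0.065 0.866
outer loop
vertex -3.442 3.137 -0.246
vertex -4.173 3.226 -0.671
vertex -4.061 1.147 -0.452
endloop
endfacet
facet normal 0.324 0.868 -0.376
outer loop
vertex -4.173 3.226 -0.671
vertex -3.459 2.753 -1.148
vertex -4.367 2.959 -1.455
endloop
endfacet
facet normal -0.968 -0.026 0.248
outer loop
vertex -4.173 3.226 -0.671
vertex -4.367 2.959 -1.455
vertex -4.061 1.147 -0.452
endloop
endfacet
facet normal 0.324 0.868 -0.376
outer loop
vertex -4.367 2.959 -1.455
vertex -3.459 2.753 -1.148
vertex -3.877 2.537 -2.008
endloop
endfacet
facet normal -0.817 -0.379 -0.435
outer loop
vertex -4.367 2.959 -1.455
vertex -3.877 2.537 -2.008
vertex -4.061 1.147 -0.452
endloop
endfacet
facet normal 0.325 0.868 -0.376
outer loop
vertex -3.877 2.537 -2.008
vertex -3.459 2.753 -1.148
vertex -3.073 2.277 -1.912
endloop
endfacet
facet normal -0.155 -0.727 -0.668
outer loop
vertex -3.877 2.537 -2.008
vertex -3.073 2.277 -1.912
vertex -4.061 1.147 -0.452
endloop
endfacet
facet normal 0.325 0.868 -0.376
outer loop
vertex -3.073 2.277 -1.912
vertex -3.459 2.753 -1.148
vertex -2.56 2.375 -1.242
endloop
endfacet
facet normal 0.517 -0.810 -0.277
outer loop
vertex -3.073 2.277 -1.912
vertex -2.56 2.375 -1.242
vertex -4.061 1.147 -0.452
endloop
endfacet
facet normal 0.325 0.868 -0.376
outer loop
vertex -2.56 2.375 -1.242
vertex -3.459 2.753 -1.148
vertex -2.724 2.758 -0.5
endloop
endfacet
facet normal 0.696 -0.564 0.445
outer loop
vertex -2.56 2.375 -1.242
vertex -2.724 2.758 -0.5
vertex -4.061 1.147 -0.452
endloop
endfacet
facet normal -0.744 0.519 -0.420
outer loop
vertex 0.327 -3.588 -3.504
vertex 0.938 -2.747 -3.547
vertex 0.626 -3.849 -4.356
endloop
endfacet
facet normal -0.587 -0.808 0.041
outer loop
vertex 2.122 -4.893 -3.513
vertex 0.327 -3.588 -3.504
vertex 0.626 -3.849 -4.356
endloop
endfacet
facet normal -0.745 0.519 -0.419
outer loop
vertex 0.626 -3.849 -4.356
vertex 0.938 -2.747 -3.547
vertex 1.236 -3.008 -4.4
endloop
endfacet
facet normal 0.317 -0.278 -0.907
outer loop
vertex 1.236 -3.008 -4.4
vertex 2.122 -4.893 -3.513
vertex 0.626 -3.849 -4.356
endloop
endfacet
facet normal -0.318 0.277 0.907
outer loop
vertex 0.327 -3.588 -3.504
vertex 2.434 -3.791 -2.704
vertex 0.938 -2.747 -3.547
endloop
endfacet
facet normal -0.587 -0.808 0.042
outer loop
vertex 1.824 -4.632 -2.66
vertex 0.327 -3.588 -3.504
vertex 2.122 -4.893 -3.513
endloop
endfacet
facet normal -0.317 0.278 0.907
outer loop
vertex 1.824 -4.632 -2.66
vertex 2.434 -3.791 -2.704
vertex 0.327 -3.588 -3.504
endloop
endfacet
facet normal 0.588 0.808 -0.042
outer loop
vertex 0.938 -2.747 -3.547
vertex 2.434 -3.791 -2.704
vertex 1.236 -3.008 -4.4
endloop
endfacet
facet normal 0.318 -0.277 -0.907
outer loop
vertex 2.733 -4.052 -3.556
vertex 2.122 -4.893 -3.513
vertex 1.236 -3.008 -4.4
endloop
endfacet
facet normal 0.587 0.808 -0.042
outer loop
vertex 1.236 -3.008 -4.4
vertex 2.434 -3.791 -2.704
vertex 2.733 -4.052 -3.556
endloop
endfacet
facet normal 0.745 -0.520 0.419
outer loop
vertex 2.733 -4.052 -3.556
vertex 1.824 -4.632 -2.66
vertex 2.122 -4.893 -3.513
endloop
endfacet
facet normal 0.745 -0.518 0.420
outer loop
vertex 2.434 -3.791 -2.704
vertex 1.824 -4.632 -2.66
vertex 2.733 -4.052 -3.556
endloop
endfacet

endsolid


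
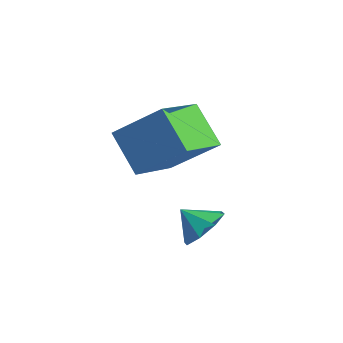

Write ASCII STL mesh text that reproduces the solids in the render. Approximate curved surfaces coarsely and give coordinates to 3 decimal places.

solid 
facet normal 0.560 0.495 -0.664
outer loop
vertex 0.85 -0.243 -1.919
vertex 0.154 -0.22 -2.489
vertex 0.457 0.317 -1.833
endloop
endfacet
facet normal 0.124 -0.065 0.990
outer loop
vertex 0.85 -0.243 -1.919
vertex 0.457 0.317 -1.833
vertex -0.434 -0.74 -1.791
endloop
endfacet
facet normal 0.561 0.495 -0.664
outer loop
vertex 0.457 0.317 -1.833
vertex 0.154 -0.22 -2.489
vertex -0.113 0.562 -2.132
endloop
endfacet
facet normal -0.331 0.315 0.889
outer loop
vertex 0.457 0.317 -1.833
vertex -0.113 0.562 -2.132
vertex -0.434 -0.74 -1.791
endloop
endfacet
facet normal 0.560 0.495 -0.665
outer loop
vertex -0.113 0.562 -2.132
vertex 0.154 -0.22 -2.489
vertex -0.527 0.348 -2.64
endloop
endfacet
facet normal -0.795 0.329 0.509
outer loop
vertex -0.113 0.562 -2.132
vertex -0.527 0.348 -2.64
vertex -0.434 -0.74 -1.791
endloop
endfacet
facet normal 0.560 0.495 -0.665
outer loop
vertex -0.527 0.348 -2.64
vertex 0.154 -0.22 -2.489
vertex -0.542 -0.198 -3.059
endloop
endfacet
facet normal -0.997 -0.028 0.073
outer loop
vertex -0.527 0.348 -2.64
vertex -0.542 -0.198 -3.059
vertex -0.434 -0.74 -1.791
endloop
endfacet
facet normal 0.560 0.495 -0.665
outer loop
vertex -0.542 -0.198 -3.059
vertex 0.154 -0.22 -2.489
vertex -0.149 -0.757 -3.144
endloop
endfacet
facet normal -0.818 -0.550 -0.165
outer loop
vertex -0.542 -0.198 -3.059
vertex -0.149 -0.757 -3.144
vertex -0.434 -0.74 -1.791
endloop
endfacet
facet normal 0.560 0.495 -0.665
outer loop
vertex -0.149 -0.757 -3.144
vertex 0.154 -0.22 -2.489
vertex 0.421 -1.002 -2.846
endloop
endfacet
facet normal -0.365 -0.929 -0.065
outer loop
vertex -0.149 -0.757 -3.144
vertex 0.421 -1.002 -2.846
vertex -0.434 -0.74 -1.791
endloop
endfacet
facet normal 0.561 0.495 -0.664
outer loop
vertex 0.421 -1.002 -2.846
vertex 0.154 -0.22 -2.489
vertex 0.835 -0.789 -2.338
endloop
endfacet
facet normal 0.099 -0.944 0.315
outer loop
vertex 0.421 -1.002 -2.846
vertex 0.835 -0.789 -2.338
vertex -0.434 -0.74 -1.791
endloop
endfacet
facet normal 0.560 0.494 -0.664
outer loop
vertex 0.835 -0.789 -2.338
vertex 0.154 -0.22 -2.489
vertex 0.85 -0.243 -1.919
endloop
endfacet
facet normal 0.302 -0.586 0.752
outer loop
vertex 0.835 -0.789 -2.338
vertex 0.85 -0.243 -1.919
vertex -0.434 -0.74 -1.791
endloop
endfacet
facet normal -0.567 -0.521 -0.638
outer loop
vertex -2.874 -1.808 0.72
vertex -3.701 -0.082 0.046
vertex -1.578 -1.678 -0.537
endloop
endfacet
facet normal 0.408 -0.851 0.332
outer loop
vertex -0.359 -0.558 0.834
vertex -2.874 -1.808 0.72
vertex -1.578 -1.678 -0.537
endloop
endfacet
facet normal -0.567 -0.521 -0.638
outer loop
vertex -1.578 -1.678 -0.537
vertex -3.701 -0.082 0.046
vertex -2.406 0.048 -1.212
endloop
endfacet
facet normal 0.716 0.072 -0.695
outer loop
vertex -2.406 0.048 -1.212
vertex -0.359 -0.558 0.834
vertex -1.578 -1.678 -0.537
endloop
endfacet
facet normal -0.716 -0.072 0.695
outer loop
vertex -2.874 -1.808 0.72
vertex -2.482 1.038 1.417
vertex -3.701 -0.082 0.046
endloop
endfacet
facet normal 0.408 -0.851 0.332
outer loop
vertex -1.654 -0.688 2.092
vertex -2.874 -1.808 0.72
vertex -0.359 -0.558 0.834
endloop
endfacet
facet normal -0.716 -0.072 0.695
outer loop
vertex -1.654 -0.688 2.092
vertex -2.482 1.038 1.417
vertex -2.874 -1.808 0.72
endloop
endfacet
facet normal -0.408 0.850 -0.332
outer loop
vertex -3.701 -0.082 0.046
vertex -2.482 1.038 1.417
vertex -2.406 0.048 -1.212
endloop
endfacet
facet normal 0.716 0.072 -0.695
outer loop
vertex -1.186 1.168 0.16
vertex -0.359 -0.558 0.834
vertex -2.406 0.048 -1.212
endloop
endfacet
facet normal -0.407 0.851 -0.332
outer loop
vertex -2.406 0.048 -1.212
vertex -2.482 1.038 1.417
vertex -1.186 1.168 0.16
endloop
endfacet
facet normal 0.567 0.521 0.638
outer loop
vertex -1.186 1.168 0.16
vertex -1.654 -0.688 2.092
vertex -0.359 -0.558 0.834
endloop
endfacet
facet normal 0.567 0.521 0.638
outer loop
vertex -2.482 1.038 1.417
vertex -1.654 -0.688 2.092
vertex -1.186 1.168 0.16
endloop
endfacet

endsolid


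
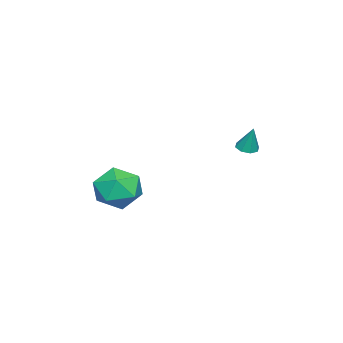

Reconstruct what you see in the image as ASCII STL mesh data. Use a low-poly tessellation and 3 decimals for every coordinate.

solid 
facet normal -0.697 -0.470 0.541
outer loop
vertex 2.576 -3.171 -3.513
vertex 3.119 -4.166 -3.677
vertex 3.381 -3.513 -2.773
endloop
endfacet
facet normal -0.614 0.204 0.762
outer loop
vertex 2.576 -3.171 -3.513
vertex 3.381 -3.513 -2.773
vertex 3.336 -2.416 -3.103
endloop
endfacet
facet normal -0.744 0.635 0.208
outer loop
vertex 2.576 -3.171 -3.513
vertex 3.336 -2.416 -3.103
vertex 3.046 -2.392 -4.212
endloop
endfacet
facet normal -0.907 0.228 -0.355
outer loop
vertex 2.576 -3.171 -3.513
vertex 3.046 -2.392 -4.212
vertex 2.912 -3.474 -4.566
endloop
endfacet
facet normal -0.878 -0.455 -0.149
outer loop
vertex 2.576 -3.171 -3.513
vertex 2.912 -3.474 -4.566
vertex 3.119 -4.166 -3.677
endloop
endfacet
facet normal 0.068 0.290 0.955
outer loop
vertex 3.336 -2.416 -3.103
vertex 3.381 -3.513 -2.773
vertex 4.348 -2.946 -3.014
endloop
endfacet
facet normal -0.068 -0.799 0.597
outer loop
vertex 3.381 -3.513 -2.773
vertex 3.119 -4.166 -3.677
vertex 4.214 -4.028 -3.368
endloop
endfacet
facet normal -0.360 -0.775 -0.519
outer loop
vertex 3.119 -4.166 -3.677
vertex 2.912 -3.474 -4.566
vertex 3.924 -4.004 -4.477
endloop
endfacet
facet normal -0.406 0.329 -0.853
outer loop
vertex 2.912 -3.474 -4.566
vertex 3.046 -2.392 -4.212
vertex 3.879 -2.907 -4.807
endloop
endfacet
facet normal -0.141 0.988 0.058
outer loop
vertex 3.046 -2.392 -4.212
vertex 3.336 -2.416 -3.103
vertex 4.141 -2.254 -3.903
endloop
endfacet
facet normal 0.907 -0.228 0.355
outer loop
vertex 4.684 -3.249 -4.067
vertex 4.348 -2.946 -3.014
vertex 4.214 -4.028 -3.368
endloop
endfacet
facet normal 0.744 -0.635 -0.208
outer loop
vertex 4.684 -3.249 -4.067
vertex 4.214 -4.028 -3.368
vertex 3.924 -4.004 -4.477
endloop
endfacet
facet normal 0.614 -0.204 -0.762
outer loop
vertex 4.684 -3.249 -4.067
vertex 3.924 -4.004 -4.477
vertex 3.879 -2.907 -4.807
endloop
endfacet
facet normal 0.697 0.470 -0.541
outer loop
vertex 4.684 -3.249 -4.067
vertex 3.879 -2.907 -4.807
vertex 4.141 -2.254 -3.903
endloop
endfacet
facet normal 0.878 0.455 0.149
outer loop
vertex 4.684 -3.249 -4.067
vertex 4.141 -2.254 -3.903
vertex 4.348 -2.946 -3.014
endloop
endfacet
facet normal 0.406 -0.329 0.853
outer loop
vertex 4.214 -4.028 -3.368
vertex 4.348 -2.946 -3.014
vertex 3.381 -3.513 -2.773
endloop
endfacet
facet normal 0.141 -0.988 -0.058
outer loop
vertex 3.924 -4.004 -4.477
vertex 4.214 -4.028 -3.368
vertex 3.119 -4.166 -3.677
endloop
endfacet
facet normal -0.068 -0.290 -0.955
outer loop
vertex 3.879 -2.907 -4.807
vertex 3.924 -4.004 -4.477
vertex 2.912 -3.474 -4.566
endloop
endfacet
facet normal 0.068 0.799 -0.597
outer loop
vertex 4.141 -2.254 -3.903
vertex 3.879 -2.907 -4.807
vertex 3.046 -2.392 -4.212
endloop
endfacet
facet normal 0.360 0.775 0.519
outer loop
vertex 4.348 -2.946 -3.014
vertex 4.141 -2.254 -3.903
vertex 3.336 -2.416 -3.103
endloop
endfacet
facet normal -0.175 -0.282 -0.943
outer loop
vertex -1.102 0.271 -2.969
vertex -1.611 0.352 -2.899
vertex -1.211 0.643 -3.06
endloop
endfacet
facet normal 0.946 0.304 0.109
outer loop
vertex -1.102 0.271 -2.969
vertex -1.211 0.643 -3.06
vertex -1.389 0.708 -1.701
endloop
endfacet
facet normal -0.176 -0.280 -0.944
outer loop
vertex -1.211 0.643 -3.06
vertex -1.611 0.352 -2.899
vertex -1.554 0.845 -3.056
endloop
endfacet
facet normal 0.508 0.861 0.025
outer loop
vertex -1.211 0.643 -3.06
vertex -1.554 0.845 -3.056
vertex -1.389 0.708 -1.701
endloop
endfacet
facet normal -0.174 -0.281 -0.944
outer loop
vertex -1.554 0.845 -3.056
vertex -1.611 0.352 -2.899
vertex -1.93 0.758 -2.961
endloop
endfacet
facet normal -0.194 0.973 0.122
outer loop
vertex -1.554 0.845 -3.056
vertex -1.93 0.758 -2.961
vertex -1.389 0.708 -1.701
endloop
endfacet
facet normal -0.175 -0.281 -0.944
outer loop
vertex -1.93 0.758 -2.961
vertex -1.611 0.352 -2.899
vertex -2.12 0.433 -2.829
endloop
endfacet
facet normal -0.744 0.574 0.342
outer loop
vertex -1.93 0.758 -2.961
vertex -2.12 0.433 -2.829
vertex -1.389 0.708 -1.701
endloop
endfacet
facet normal -0.174 -0.280 -0.944
outer loop
vertex -2.12 0.433 -2.829
vertex -1.611 0.352 -2.899
vertex -2.011 0.061 -2.739
endloop
endfacet
facet normal -0.823 -0.106 0.559
outer loop
vertex -2.12 0.433 -2.829
vertex -2.011 0.061 -2.739
vertex -1.389 0.708 -1.701
endloop
endfacet
facet normal -0.175 -0.279 -0.944
outer loop
vertex -2.011 0.061 -2.739
vertex -1.611 0.352 -2.899
vertex -1.668 -0.14 -2.743
endloop
endfacet
facet normal -0.382 -0.664 0.643
outer loop
vertex -2.011 0.061 -2.739
vertex -1.668 -0.14 -2.743
vertex -1.389 0.708 -1.701
endloop
endfacet
facet normal -0.174 -0.279 -0.944
outer loop
vertex -1.668 -0.14 -2.743
vertex -1.611 0.352 -2.899
vertex -1.291 -0.054 -2.838
endloop
endfacet
facet normal 0.315 -0.776 0.547
outer loop
vertex -1.668 -0.14 -2.743
vertex -1.291 -0.054 -2.838
vertex -1.389 0.708 -1.701
endloop
endfacet
facet normal -0.174 -0.279 -0.944
outer loop
vertex -1.291 -0.054 -2.838
vertex -1.611 0.352 -2.899
vertex -1.102 0.271 -2.969
endloop
endfacet
facet normal 0.869 -0.374 0.325
outer loop
vertex -1.291 -0.054 -2.838
vertex -1.102 0.271 -2.969
vertex -1.389 0.708 -1.701
endloop
endfacet

endsolid


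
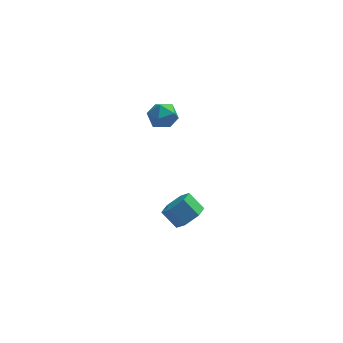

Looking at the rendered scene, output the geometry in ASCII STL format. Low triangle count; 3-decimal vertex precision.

solid 
facet normal 0.478 0.071 0.875
outer loop
vertex -1.791 -2.23 2.481
vertex -2.387 -2.643 2.84
vertex -1.754 -3.037 2.526
endloop
endfacet
facet normal 0.941 0.062 0.332
outer loop
vertex -1.791 -2.23 2.481
vertex -1.754 -3.037 2.526
vertex -1.538 -2.66 1.843
endloop
endfacet
facet normal 0.787 0.609 -0.098
outer loop
vertex -1.791 -2.23 2.481
vertex -1.538 -2.66 1.843
vertex -2.037 -2.032 1.736
endloop
endfacet
facet normal 0.228 0.957 0.179
outer loop
vertex -1.791 -2.23 2.481
vertex -2.037 -2.032 1.736
vertex -2.563 -2.022 2.352
endloop
endfacet
facet normal 0.038 0.624 0.780
outer loop
vertex -1.791 -2.23 2.481
vertex -2.563 -2.022 2.352
vertex -2.387 -2.643 2.84
endloop
endfacet
facet normal 0.840 -0.542 -0.034
outer loop
vertex -1.538 -2.66 1.843
vertex -1.754 -3.037 2.526
vertex -1.977 -3.338 1.808
endloop
endfacet
facet normal 0.090 -0.528 0.844
outer loop
vertex -1.754 -3.037 2.526
vertex -2.387 -2.643 2.84
vertex -2.503 -3.328 2.424
endloop
endfacet
facet normal -0.622 0.367 0.692
outer loop
vertex -2.387 -2.643 2.84
vertex -2.563 -2.022 2.352
vertex -3.002 -2.7 2.317
endloop
endfacet
facet normal -0.314 0.906 -0.283
outer loop
vertex -2.563 -2.022 2.352
vertex -2.037 -2.032 1.736
vertex -2.786 -2.323 1.634
endloop
endfacet
facet normal 0.590 0.344 -0.731
outer loop
vertex -2.037 -2.032 1.736
vertex -1.538 -2.66 1.843
vertex -2.153 -2.717 1.32
endloop
endfacet
facet normal -0.228 -0.957 -0.179
outer loop
vertex -2.749 -3.13 1.679
vertex -1.977 -3.338 1.808
vertex -2.503 -3.328 2.424
endloop
endfacet
facet normal -0.787 -0.609 0.098
outer loop
vertex -2.749 -3.13 1.679
vertex -2.503 -3.328 2.424
vertex -3.002 -2.7 2.317
endloop
endfacet
facet normal -0.941 -0.062 -0.332
outer loop
vertex -2.749 -3.13 1.679
vertex -3.002 -2.7 2.317
vertex -2.786 -2.323 1.634
endloop
endfacet
facet normal -0.478 -0.071 -0.875
outer loop
vertex -2.749 -3.13 1.679
vertex -2.786 -2.323 1.634
vertex -2.153 -2.717 1.32
endloop
endfacet
facet normal -0.038 -0.624 -0.780
outer loop
vertex -2.749 -3.13 1.679
vertex -2.153 -2.717 1.32
vertex -1.977 -3.338 1.808
endloop
endfacet
facet normal 0.314 -0.906 0.283
outer loop
vertex -2.503 -3.328 2.424
vertex -1.977 -3.338 1.808
vertex -1.754 -3.037 2.526
endloop
endfacet
facet normal -0.590 -0.344 0.731
outer loop
vertex -3.002 -2.7 2.317
vertex -2.503 -3.328 2.424
vertex -2.387 -2.643 2.84
endloop
endfacet
facet normal -0.840 0.542 0.034
outer loop
vertex -2.786 -2.323 1.634
vertex -3.002 -2.7 2.317
vertex -2.563 -2.022 2.352
endloop
endfacet
facet normal -0.090 0.528 -0.844
outer loop
vertex -2.153 -2.717 1.32
vertex -2.786 -2.323 1.634
vertex -2.037 -2.032 1.736
endloop
endfacet
facet normal 0.622 -0.367 -0.692
outer loop
vertex -1.977 -3.338 1.808
vertex -2.153 -2.717 1.32
vertex -1.538 -2.66 1.843
endloop
endfacet
facet normal 0.599 -0.438 -0.670
outer loop
vertex -0.731 -4.628 -3.701
vertex -1.094 -4.185 -4.315
vertex -0.423 -3.877 -3.916
endloop
endfacet
facet normal 0.712 -0.093 0.696
outer loop
vertex -0.731 -4.628 -3.701
vertex -0.423 -3.877 -3.916
vertex -1.402 -4.138 -2.95
endloop
endfacet
facet normal 0.712 -0.093 0.696
outer loop
vertex -1.402 -4.138 -2.95
vertex -0.423 -3.877 -3.916
vertex -1.094 -3.387 -3.165
endloop
endfacet
facet normal -0.599 0.438 0.670
outer loop
vertex -1.402 -4.138 -2.95
vertex -1.094 -3.387 -3.165
vertex -1.766 -3.695 -3.565
endloop
endfacet
facet normal 0.599 -0.438 -0.670
outer loop
vertex -0.423 -3.877 -3.916
vertex -1.094 -4.185 -4.315
vertex -0.786 -3.434 -4.53
endloop
endfacet
facet normal 0.674 0.728 0.127
outer loop
vertex -0.423 -3.877 -3.916
vertex -0.786 -3.434 -4.53
vertex -1.094 -3.387 -3.165
endloop
endfacet
facet normal 0.674 0.728 0.127
outer loop
vertex -1.094 -3.387 -3.165
vertex -0.786 -3.434 -4.53
vertex -1.457 -2.944 -3.779
endloop
endfacet
facet normal -0.599 0.438 0.670
outer loop
vertex -1.094 -3.387 -3.165
vertex -1.457 -2.944 -3.779
vertex -1.766 -3.695 -3.565
endloop
endfacet
facet normal 0.599 -0.438 -0.670
outer loop
vertex -0.786 -3.434 -4.53
vertex -1.094 -4.185 -4.315
vertex -1.458 -3.742 -4.93
endloop
endfacet
facet normal -0.038 0.821 -0.569
outer loop
vertex -0.786 -3.434 -4.53
vertex -1.458 -3.742 -4.93
vertex -1.457 -2.944 -3.779
endloop
endfacet
facet normal -0.038 0.821 -0.569
outer loop
vertex -1.457 -2.944 -3.779
vertex -1.458 -3.742 -4.93
vertex -2.129 -3.252 -4.179
endloop
endfacet
facet normal -0.599 0.438 0.670
outer loop
vertex -1.457 -2.944 -3.779
vertex -2.129 -3.252 -4.179
vertex -1.766 -3.695 -3.565
endloop
endfacet
facet normal 0.599 -0.438 -0.670
outer loop
vertex -1.458 -3.742 -4.93
vertex -1.094 -4.185 -4.315
vertex -1.766 -4.493 -4.715
endloop
endfacet
facet normal -0.712 0.093 -0.696
outer loop
vertex -1.458 -3.742 -4.93
vertex -1.766 -4.493 -4.715
vertex -2.129 -3.252 -4.179
endloop
endfacet
facet normal -0.712 0.093 -0.696
outer loop
vertex -2.129 -3.252 -4.179
vertex -1.766 -4.493 -4.715
vertex -2.437 -4.003 -3.964
endloop
endfacet
facet normal -0.599 0.438 0.670
outer loop
vertex -2.129 -3.252 -4.179
vertex -2.437 -4.003 -3.964
vertex -1.766 -3.695 -3.565
endloop
endfacet
facet normal 0.599 -0.438 -0.670
outer loop
vertex -1.766 -4.493 -4.715
vertex -1.094 -4.185 -4.315
vertex -1.403 -4.936 -4.101
endloop
endfacet
facet normal -0.674 -0.728 -0.127
outer loop
vertex -1.766 -4.493 -4.715
vertex -1.403 -4.936 -4.101
vertex -2.437 -4.003 -3.964
endloop
endfacet
facet normal -0.674 -0.728 -0.127
outer loop
vertex -2.437 -4.003 -3.964
vertex -1.403 -4.936 -4.101
vertex -2.074 -4.446 -3.35
endloop
endfacet
facet normal -0.599 0.438 0.670
outer loop
vertex -2.437 -4.003 -3.964
vertex -2.074 -4.446 -3.35
vertex -1.766 -3.695 -3.565
endloop
endfacet
facet normal 0.599 -0.438 -0.670
outer loop
vertex -1.403 -4.936 -4.101
vertex -1.094 -4.185 -4.315
vertex -0.731 -4.628 -3.701
endloop
endfacet
facet normal 0.038 -0.821 0.569
outer loop
vertex -1.403 -4.936 -4.101
vertex -0.731 -4.628 -3.701
vertex -2.074 -4.446 -3.35
endloop
endfacet
facet normal 0.038 -0.821 0.569
outer loop
vertex -2.074 -4.446 -3.35
vertex -0.731 -4.628 -3.701
vertex -1.402 -4.138 -2.95
endloop
endfacet
facet normal -0.599 0.438 0.670
outer loop
vertex -2.074 -4.446 -3.35
vertex -1.402 -4.138 -2.95
vertex -1.766 -3.695 -3.565
endloop
endfacet

endsolid
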